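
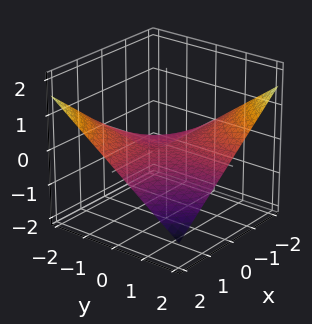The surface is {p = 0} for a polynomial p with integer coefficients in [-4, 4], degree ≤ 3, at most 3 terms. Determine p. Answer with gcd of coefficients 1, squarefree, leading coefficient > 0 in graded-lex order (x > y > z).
x*y + 3*z

(a) The degree is 2 — a saddle surface; a quadric.
(b) Reading off the gridlines: every point of the x-axis in the box is on the surface; one z-axis crossing is at z = 0.
(c) Together with the visible shape, these determine p as stated. Check: (0, -2, 0) on the y-axis lies on the surface, and p(0, -2, 0) = 0. ✓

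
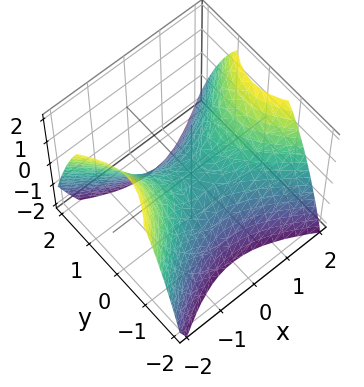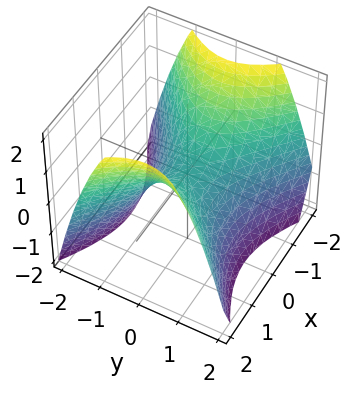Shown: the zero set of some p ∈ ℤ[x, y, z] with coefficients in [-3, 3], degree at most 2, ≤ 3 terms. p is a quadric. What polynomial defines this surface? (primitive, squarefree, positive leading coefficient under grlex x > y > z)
deg p = 2. A saddle surface; a quadric.
Symmetries: the y ↦ −y reflection is a symmetry, so y appears only in even powers; it's symmetric under x → −x, forcing even powers of x.
Against the integer gridlines: one z-axis crossing is at z = 0; it meets the y-axis at y = 0 (among the integer gridlines); it crosses the x-axis at the gridline x = 0.
These observations pin down the coefficients.

2*x^2 - 3*y^2 - 3*z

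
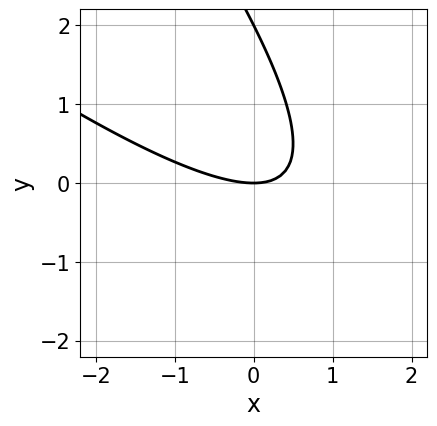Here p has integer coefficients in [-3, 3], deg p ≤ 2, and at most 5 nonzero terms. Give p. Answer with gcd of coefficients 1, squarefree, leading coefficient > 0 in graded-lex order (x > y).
(a) The degree is 2 — a generic line meets the curve in up to 2 points.
(b) Against the integer gridlines: it crosses the x-axis at the gridline x = 0; among the integer gridlines, it crosses the y-axis at y ∈ {0, 2}.
(c) Putting this together gives p.

x^2 + 2*x*y + y^2 - 2*y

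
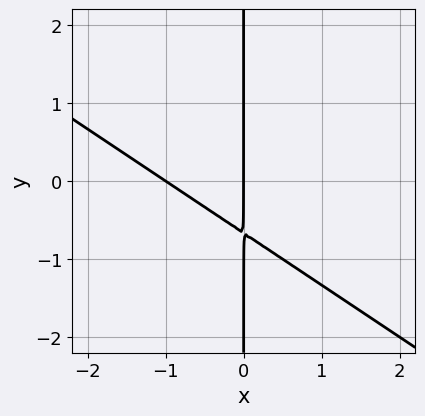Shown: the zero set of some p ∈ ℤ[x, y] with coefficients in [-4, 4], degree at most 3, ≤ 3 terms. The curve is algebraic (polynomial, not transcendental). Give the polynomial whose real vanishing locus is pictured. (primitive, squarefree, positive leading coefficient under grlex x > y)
2*x^2 + 3*x*y + 2*x

1. deg p = 2. The shape is more complex than any degree-1 curve.
2. Observable constraints: the visible y-axis segment lies entirely on the curve; among the integer gridlines, it crosses the x-axis at x ∈ {-1, 0}.
3. Solving for integer coefficients yields p as stated.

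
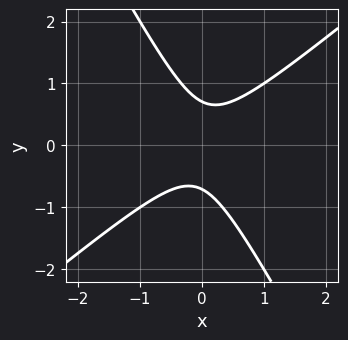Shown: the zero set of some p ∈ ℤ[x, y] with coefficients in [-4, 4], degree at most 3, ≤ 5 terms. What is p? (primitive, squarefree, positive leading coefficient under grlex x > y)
3*x^2 - 2*x*y - 2*y^2 + 1

The degree is 2 — the shape is more complex than any degree-1 curve.
Against the integer gridlines: it misses every integer gridline on the x-axis.
Matching integer coefficients to the picture gives p.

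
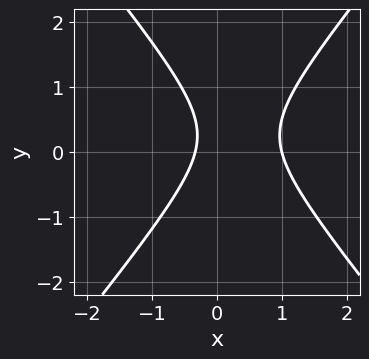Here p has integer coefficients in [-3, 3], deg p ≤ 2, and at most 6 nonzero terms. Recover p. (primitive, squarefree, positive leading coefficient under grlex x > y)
3*x^2 - 2*y^2 - 2*x + y - 1

deg p = 2.
Reading off the gridlines: it meets the x-axis at x = 1 (among the integer gridlines); the curve avoids every integer y-axis point in the box.
Solving for integer coefficients yields p as stated.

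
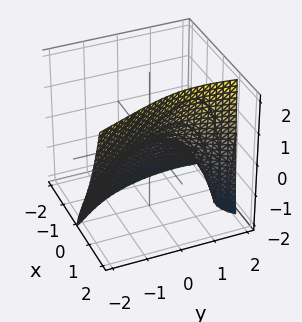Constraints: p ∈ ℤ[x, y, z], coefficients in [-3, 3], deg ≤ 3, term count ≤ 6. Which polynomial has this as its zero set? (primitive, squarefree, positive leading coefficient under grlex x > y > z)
(a) The degree is 3 — the shape is more complex than any degree-2 surface.
(b) Checking where it meets the axes: it meets the z-axis at z = 0 (among the integer gridlines); it meets the y-axis at y = 0 (among the integer gridlines).
(c) The integer polynomial consistent with all of this is the stated p.

2*x^3 + x*y*z - y^2 + x - 2*z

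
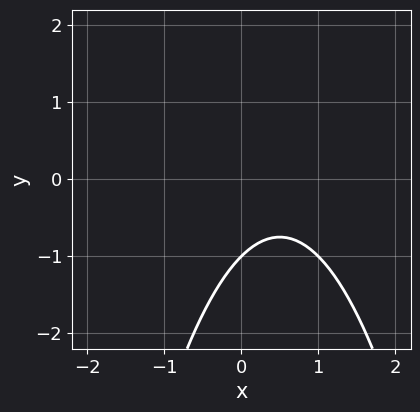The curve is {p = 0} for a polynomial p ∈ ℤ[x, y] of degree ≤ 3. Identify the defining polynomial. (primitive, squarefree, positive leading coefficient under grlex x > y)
x^2 - x + y + 1

Degree: the shape is more complex than any degree-1 curve, so deg p = 2.
Observable constraints: no x-intercept at any integer in the box; one y-axis crossing is at y = -1.
Assembling these constraints gives the stated polynomial.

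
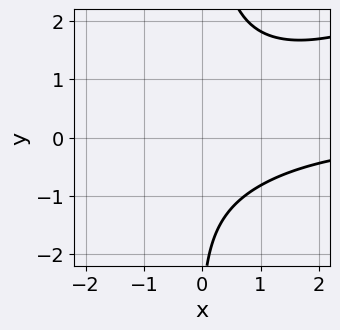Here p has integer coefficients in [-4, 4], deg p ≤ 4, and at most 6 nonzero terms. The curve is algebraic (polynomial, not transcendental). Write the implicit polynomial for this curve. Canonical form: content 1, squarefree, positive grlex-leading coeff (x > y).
x^2*y - 2*x*y^2 + y + 3

First, the degree is 3 — the shape is more complex than any degree-2 curve.
Then, observable constraints: it misses every integer gridline on the y-axis; the curve avoids every integer x-axis point in the box.
Finally, these observations pin down the coefficients.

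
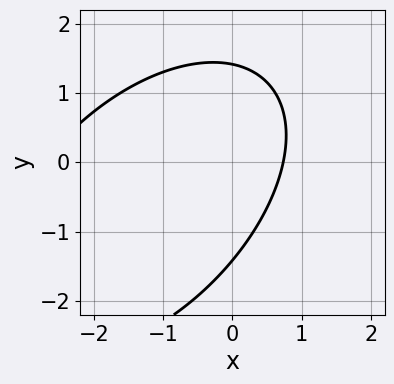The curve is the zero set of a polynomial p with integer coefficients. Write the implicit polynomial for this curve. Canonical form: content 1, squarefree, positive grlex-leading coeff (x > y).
First, the degree is 2 — the shape is more complex than any degree-1 curve.
Finally, the integer polynomial consistent with all of this is the stated p.

x^2 - x*y + y^2 + 2*x - 2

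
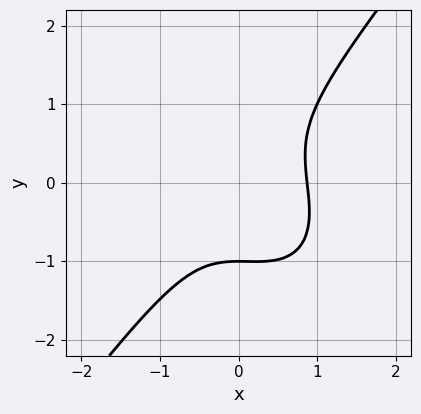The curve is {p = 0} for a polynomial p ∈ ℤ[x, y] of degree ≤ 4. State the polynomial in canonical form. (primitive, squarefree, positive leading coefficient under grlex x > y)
3*x^3 + x^2*y - 2*y^3 - 2

deg p = 3. No degree-2 curve has this shape.
Checking where it meets the axes: it meets the y-axis at y = -1 (among the integer gridlines).
Fitting integer coefficients to these (and the overall shape) gives p.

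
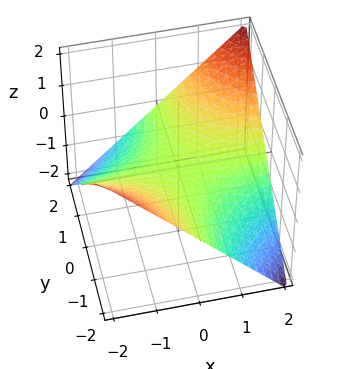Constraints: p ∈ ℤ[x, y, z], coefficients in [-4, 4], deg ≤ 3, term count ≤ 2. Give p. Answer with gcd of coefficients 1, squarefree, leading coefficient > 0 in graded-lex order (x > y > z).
The degree is 2 — a saddle surface; a quadric.
Observable constraints: the visible y-axis segment lies entirely on the surface; one z-axis crossing is at z = 0; every point of the x-axis in the box is on the surface.
Fitting integer coefficients to these (and the overall shape) gives p.

x*y - 2*z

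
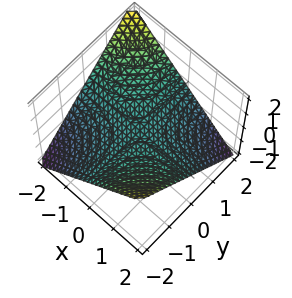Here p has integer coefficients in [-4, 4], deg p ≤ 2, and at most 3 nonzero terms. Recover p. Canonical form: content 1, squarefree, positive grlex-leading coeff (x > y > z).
(a) deg p = 2. A hyperbolic paraboloid; a quadric.
(b) Reading off the gridlines: the visible x-axis segment lies entirely on the surface; the visible y-axis segment lies entirely on the surface.
(c) Putting this together gives p.

x*y + 2*z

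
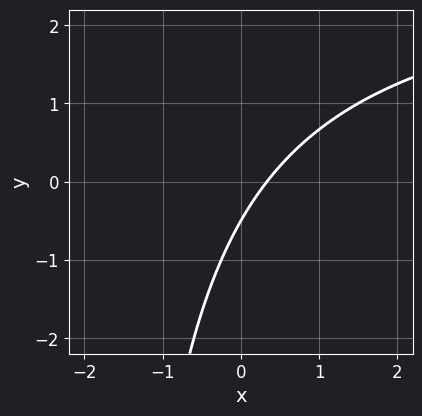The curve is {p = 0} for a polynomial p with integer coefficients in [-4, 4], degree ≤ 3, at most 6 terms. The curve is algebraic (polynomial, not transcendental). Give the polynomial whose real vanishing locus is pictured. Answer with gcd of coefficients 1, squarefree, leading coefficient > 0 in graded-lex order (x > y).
x*y - 3*x + 2*y + 1

deg p = 2. A generic line meets the curve in up to 2 points.
Putting this together gives p.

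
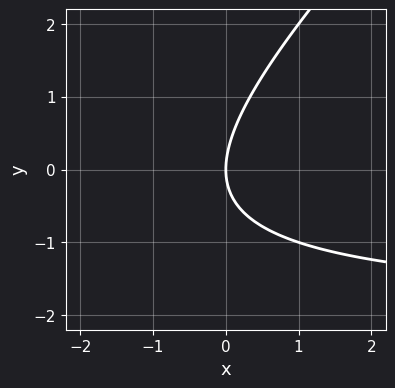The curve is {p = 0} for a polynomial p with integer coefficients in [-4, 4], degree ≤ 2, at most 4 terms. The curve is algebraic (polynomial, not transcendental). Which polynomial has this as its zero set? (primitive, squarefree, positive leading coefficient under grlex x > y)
1. deg p = 2.
2. Reading off the gridlines: it crosses the x-axis at the gridline x = 0; one y-axis crossing is at y = 0.
3. Putting this together gives p.

x*y - y^2 + 2*x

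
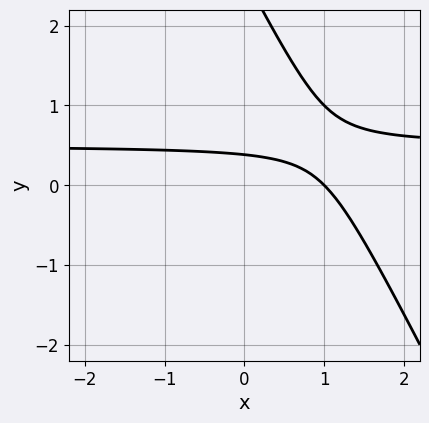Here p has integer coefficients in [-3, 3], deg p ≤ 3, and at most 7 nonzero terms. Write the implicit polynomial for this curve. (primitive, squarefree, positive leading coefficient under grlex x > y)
2*x*y + y^2 - x - 3*y + 1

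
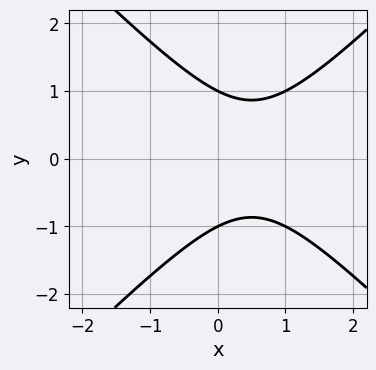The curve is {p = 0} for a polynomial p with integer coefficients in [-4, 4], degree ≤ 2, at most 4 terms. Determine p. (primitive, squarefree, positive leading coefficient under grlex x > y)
(a) The degree is 2 — a generic line meets the curve in up to 2 points.
(b) Symmetries: it's symmetric under y → −y, forcing even powers of y.
(c) From the visible intercepts: it misses every integer gridline on the x-axis; the y-axis gridline crossings are at y ∈ {-1, 1}.
(d) Together with the visible shape, these determine p as stated.

x^2 - y^2 - x + 1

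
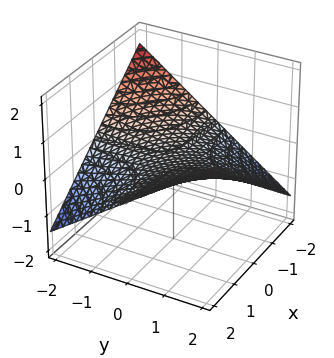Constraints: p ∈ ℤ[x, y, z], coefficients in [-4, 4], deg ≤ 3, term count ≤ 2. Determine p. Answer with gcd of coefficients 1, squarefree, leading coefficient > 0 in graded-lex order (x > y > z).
Degree: a hyperbolic paraboloid; a quadric, so deg p = 2.
Against the integer gridlines: the visible y-axis segment lies entirely on the surface; it meets the z-axis at z = 0 (among the integer gridlines).
Assembling these constraints gives the stated polynomial. Check: (-1, 0, 0) on the x-axis lies on the surface, and p(-1, 0, 0) = 0. ✓

x*y - 3*z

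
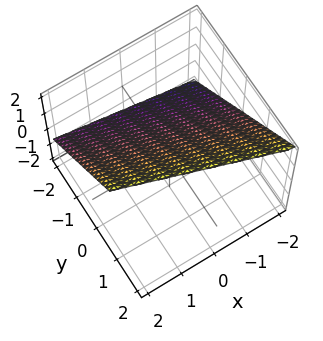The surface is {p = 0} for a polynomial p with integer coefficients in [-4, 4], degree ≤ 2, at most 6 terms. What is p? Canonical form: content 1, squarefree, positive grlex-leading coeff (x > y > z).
x + 3*y - 3*z + 2

Degree: every cross-section is a straight line — this is a plane, so deg p = 1.
Reading off the gridlines: it crosses the x-axis at the gridline x = -2.
Solving for integer coefficients yields p as stated.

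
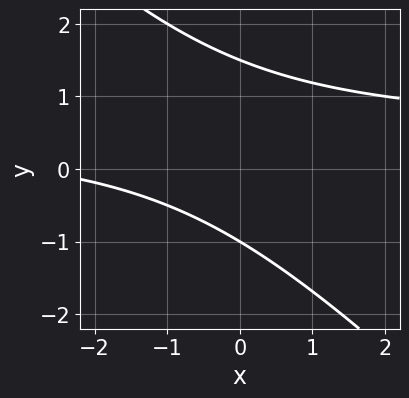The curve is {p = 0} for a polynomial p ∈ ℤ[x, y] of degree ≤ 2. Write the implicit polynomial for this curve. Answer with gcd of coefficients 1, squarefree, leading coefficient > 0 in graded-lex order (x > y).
2*x*y + 2*y^2 - x - y - 3

First, degree: no degree-1 curve has this shape, so deg p = 2.
Next, against the integer gridlines: one y-axis crossing is at y = -1; it misses every integer gridline on the x-axis.
Finally, matching integer coefficients to the picture gives p.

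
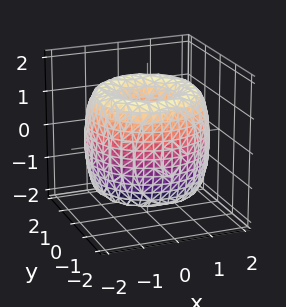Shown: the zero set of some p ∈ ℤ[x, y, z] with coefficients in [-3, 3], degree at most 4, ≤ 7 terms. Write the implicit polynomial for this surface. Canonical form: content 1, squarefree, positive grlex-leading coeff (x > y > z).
1. deg p = 4. The shape is more complex than any degree-3 surface.
2. Symmetry: every cross-section ⟂ z is a circle, so x, y appear only via x² + y².
3. Checking where it meets the axes: one z-axis crossing is at z = 0; a circular section at z = 1 has radius between 0 and 1; one x-axis crossing is at x = 0; it crosses the y-axis at the gridline y = 0.
4. The integer polynomial consistent with all of this is the stated p.

x^4 + 2*x^2*y^2 + y^4 - 3*x^2 - 3*y^2 + z^2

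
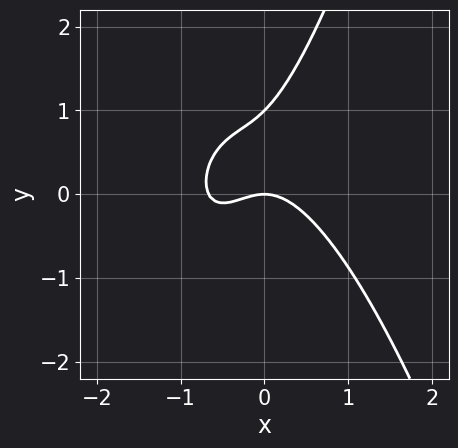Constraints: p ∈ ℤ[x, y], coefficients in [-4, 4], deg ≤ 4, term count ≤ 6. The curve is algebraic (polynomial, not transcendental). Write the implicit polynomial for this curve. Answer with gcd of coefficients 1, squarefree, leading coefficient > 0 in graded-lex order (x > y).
3*x^3 + 2*x^2 + 2*x*y - 2*y^2 + 2*y

1. The degree is 3 — no degree-2 curve has this shape.
2. Reading off the gridlines: the y-axis gridline crossings are at y ∈ {0, 1}; one x-axis crossing is at x = 0.
3. Solving for integer coefficients yields p as stated.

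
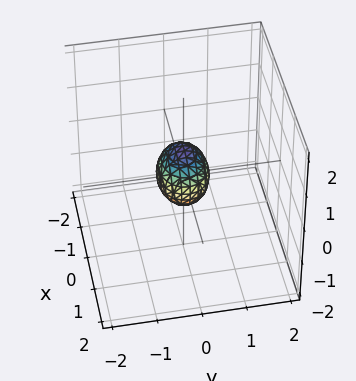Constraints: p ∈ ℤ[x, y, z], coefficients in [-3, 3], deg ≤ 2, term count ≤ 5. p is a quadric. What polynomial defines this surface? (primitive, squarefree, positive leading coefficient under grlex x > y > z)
2*x^2 + 3*y^2 + 2*z^2 - 1

Degree: a closed, bounded, convex surface; a quadric, so deg p = 2.
Symmetries: it's symmetric under x → −x, forcing even powers of x; the z ↦ −z reflection is a symmetry, so z appears only in even powers; it's symmetric under y → −y, forcing even powers of y.
Putting this together gives p.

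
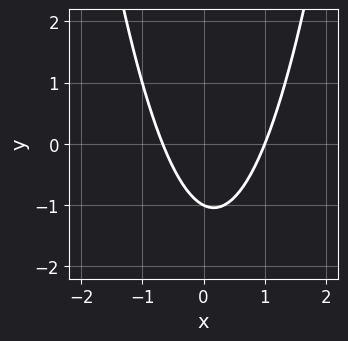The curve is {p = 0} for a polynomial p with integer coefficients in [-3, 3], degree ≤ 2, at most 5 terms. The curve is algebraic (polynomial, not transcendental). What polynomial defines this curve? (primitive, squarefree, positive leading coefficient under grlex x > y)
3*x^2 - x - 2*y - 2

1. The degree is 2 — no degree-1 curve has this shape.
2. Against the integer gridlines: it crosses the x-axis at the gridline x = 1; it crosses the y-axis at the gridline y = -1.
3. Fitting integer coefficients to these (and the overall shape) gives p.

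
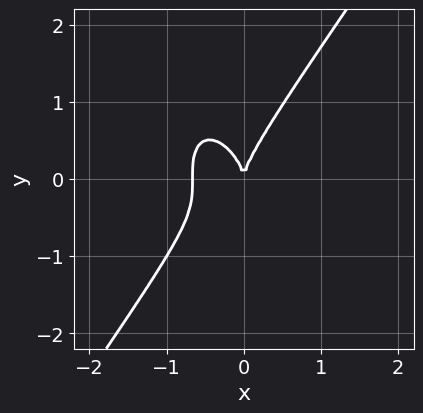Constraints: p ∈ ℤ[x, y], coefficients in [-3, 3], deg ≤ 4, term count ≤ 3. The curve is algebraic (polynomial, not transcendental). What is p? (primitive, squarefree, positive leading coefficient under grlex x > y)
1. Degree: a generic line meets the curve in up to 3 points, so deg p = 3.
2. Against the integer gridlines: one y-axis crossing is at y = 0; one x-axis crossing is at x = 0.
3. Solving for integer coefficients yields p as stated.

3*x^3 - y^3 + 2*x^2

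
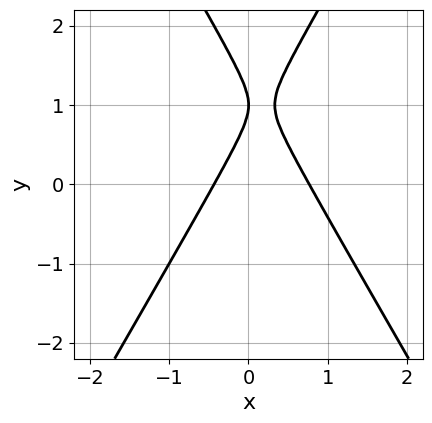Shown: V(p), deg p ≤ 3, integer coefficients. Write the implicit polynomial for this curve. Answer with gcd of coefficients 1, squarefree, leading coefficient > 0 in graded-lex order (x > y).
3*x^2 - y^2 - x + 2*y - 1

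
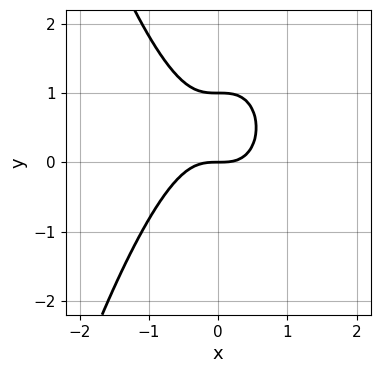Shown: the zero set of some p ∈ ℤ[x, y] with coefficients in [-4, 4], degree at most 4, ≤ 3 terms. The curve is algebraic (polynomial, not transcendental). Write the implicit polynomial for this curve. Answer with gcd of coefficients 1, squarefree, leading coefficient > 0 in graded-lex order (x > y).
Degree: no degree-2 curve has this shape, so deg p = 3.
Against the integer gridlines: it meets the x-axis at x = 0 (among the integer gridlines); among the integer gridlines, it crosses the y-axis at y ∈ {0, 1}.
Assembling these constraints gives the stated polynomial.

3*x^3 + 2*y^2 - 2*y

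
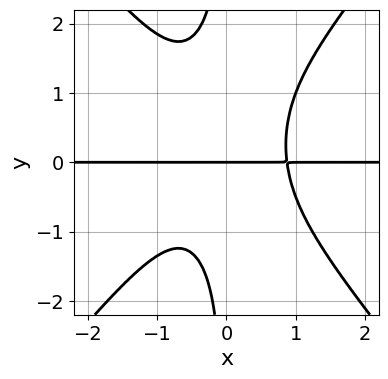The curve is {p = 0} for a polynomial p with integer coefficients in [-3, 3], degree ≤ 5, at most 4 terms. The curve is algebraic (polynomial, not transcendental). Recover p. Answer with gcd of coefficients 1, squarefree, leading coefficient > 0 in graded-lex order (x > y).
3*x^3*y - 2*x*y^3 + x*y^2 - 2*y

First, deg p = 4. A generic line meets the curve in up to 4 points.
Then, from the visible intercepts: every point of the x-axis in the box is on the curve; it crosses the y-axis at the gridline y = 0.
Finally, assembling these constraints gives the stated polynomial.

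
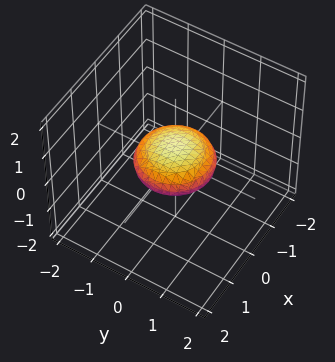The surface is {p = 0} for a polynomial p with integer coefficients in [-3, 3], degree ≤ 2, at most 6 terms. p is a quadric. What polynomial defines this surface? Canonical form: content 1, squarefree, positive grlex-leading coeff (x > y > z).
x^2 + y^2 + 3*z^2 - 1

(a) Degree: a closed, bounded, convex surface; a quadric, so deg p = 2.
(b) Symmetries: mirror symmetry z ↦ −z ⇒ only even powers of z; every cross-section ⟂ z is a circle, so x, y appear only via x² + y².
(c) Checking where it meets the axes: the y-axis gridline crossings are at y ∈ {-1, 1}; a circular section at z = 0 has radius exactly 1; the x-axis gridline crossings are at x ∈ {-1, 1}.
(d) Assembling these constraints gives the stated polynomial.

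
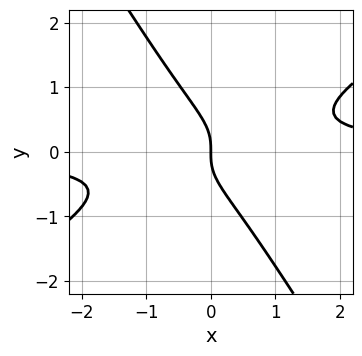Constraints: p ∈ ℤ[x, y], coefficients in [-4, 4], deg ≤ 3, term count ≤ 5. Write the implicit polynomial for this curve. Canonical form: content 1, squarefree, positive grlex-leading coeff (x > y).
3*x^2*y - 3*x*y^2 - 3*y^3 - 2*x

First, the degree is 3 — no degree-2 curve has this shape.
Then, observable constraints: it crosses the y-axis at the gridline y = 0; it meets the x-axis at x = 0 (among the integer gridlines).
Finally, the integer polynomial consistent with all of this is the stated p.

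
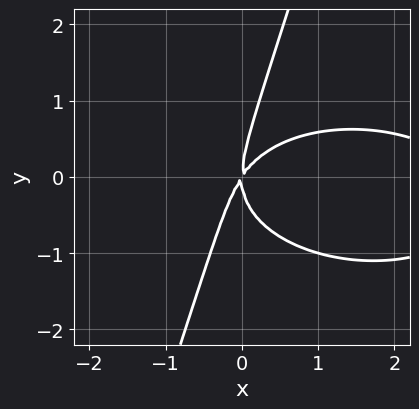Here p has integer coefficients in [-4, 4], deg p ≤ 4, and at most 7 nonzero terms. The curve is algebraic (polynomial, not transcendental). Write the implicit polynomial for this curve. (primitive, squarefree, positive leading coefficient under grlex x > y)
x^3 + 3*x*y^2 - y^3 - 3*x^2 + 2*x*y

(a) The degree is 3 — a generic line meets the curve in up to 3 points.
(b) Observable constraints: it crosses the y-axis at the gridline y = 0; one x-axis crossing is at x = 0.
(c) Fitting integer coefficients to these (and the overall shape) gives p.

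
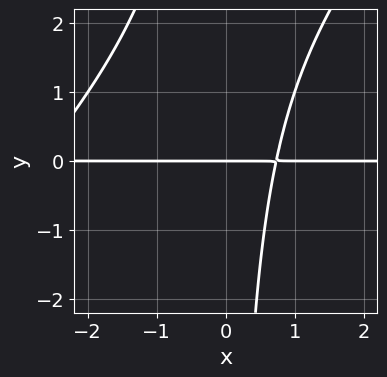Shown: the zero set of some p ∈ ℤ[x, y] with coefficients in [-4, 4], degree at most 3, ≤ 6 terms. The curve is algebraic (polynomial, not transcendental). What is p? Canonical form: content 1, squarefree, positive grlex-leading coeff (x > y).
x^2*y - x*y^2 + 2*x*y - 2*y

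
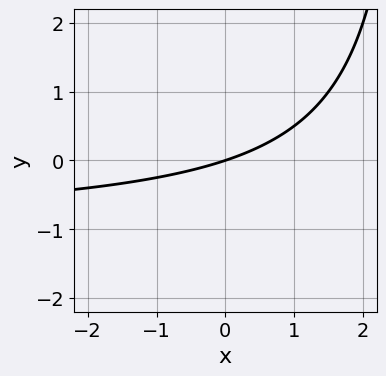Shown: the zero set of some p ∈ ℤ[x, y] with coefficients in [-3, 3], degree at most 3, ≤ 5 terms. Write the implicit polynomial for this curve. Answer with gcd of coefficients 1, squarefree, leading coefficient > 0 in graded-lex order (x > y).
x*y + x - 3*y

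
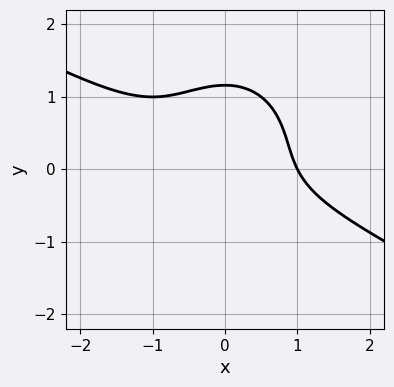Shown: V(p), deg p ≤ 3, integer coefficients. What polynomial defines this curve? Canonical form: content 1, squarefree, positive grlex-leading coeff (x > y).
(a) The degree is 3 — the shape is more complex than any degree-2 curve.
(b) From the axis intercepts and sections: it crosses the x-axis at the gridline x = 1.
(c) Assembling these constraints gives the stated polynomial.

2*x^3 + 3*x^2*y + 3*y^3 - 2*y^2 - 2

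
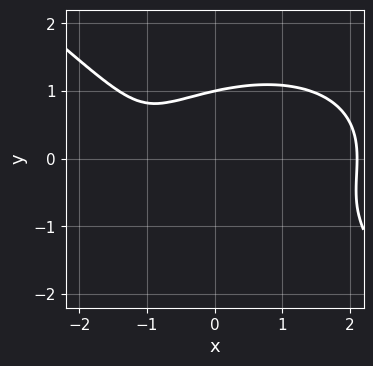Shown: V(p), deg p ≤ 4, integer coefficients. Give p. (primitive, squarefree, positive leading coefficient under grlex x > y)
x^3 + x*y^2 + 3*y^3 - 3*x - 3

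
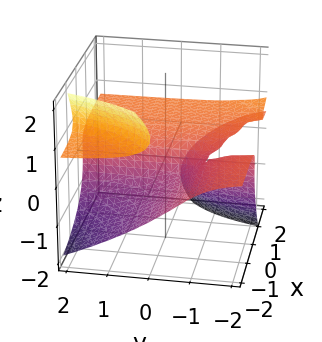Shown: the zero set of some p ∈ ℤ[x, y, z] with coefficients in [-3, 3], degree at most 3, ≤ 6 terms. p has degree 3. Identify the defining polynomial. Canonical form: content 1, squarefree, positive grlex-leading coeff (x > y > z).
3*x*y*z + 3*x*z^2 + 3*z^3 - 2*x*y - 2*x

(a) I count 2 distinct pieces.
(b) Degree: no degree-2 surface has this shape, so deg p = 3.
(c) Reading off the gridlines: one z-axis crossing is at z = 0; it meets the x-axis at x = 0 (among the integer gridlines); the visible y-axis segment lies entirely on the surface.
(d) These observations pin down the coefficients.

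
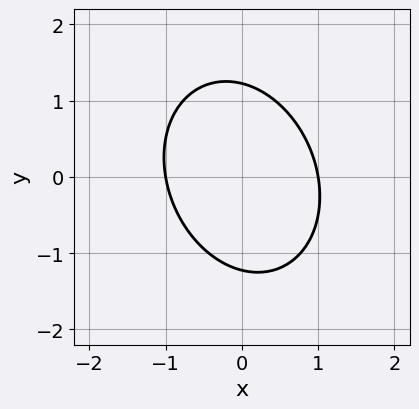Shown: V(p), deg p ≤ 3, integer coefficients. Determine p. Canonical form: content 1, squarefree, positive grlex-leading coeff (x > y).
First, the degree is 2 — the shape is more complex than any degree-1 curve.
Next, from the axis intercepts and sections: the x-axis gridline crossings are at x ∈ {-1, 1}.
Finally, matching integer coefficients to the picture gives p.

3*x^2 + x*y + 2*y^2 - 3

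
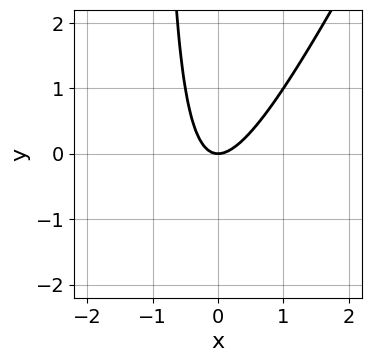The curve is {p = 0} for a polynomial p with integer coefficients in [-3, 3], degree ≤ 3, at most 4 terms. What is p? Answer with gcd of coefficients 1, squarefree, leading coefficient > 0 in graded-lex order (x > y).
1. The degree is 2 — the shape is more complex than any degree-1 curve.
2. From the visible intercepts: it crosses the x-axis at the gridline x = 0; it meets the y-axis at y = 0 (among the integer gridlines).
3. These observations pin down the coefficients.

2*x^2 - x*y - y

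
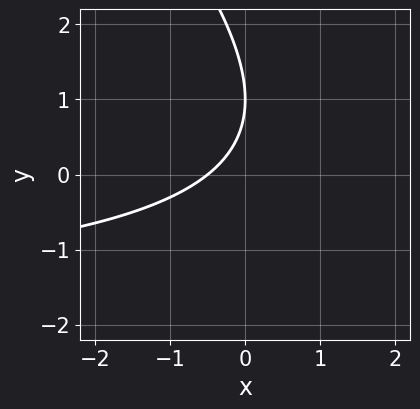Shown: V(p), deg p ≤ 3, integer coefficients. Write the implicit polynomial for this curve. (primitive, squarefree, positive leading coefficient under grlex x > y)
x*y + y^2 + 2*x - 2*y + 1

1. The degree is 2 — the shape is more complex than any degree-1 curve.
2. Reading off the gridlines: one y-axis crossing is at y = 1.
3. Assembling these constraints gives the stated polynomial.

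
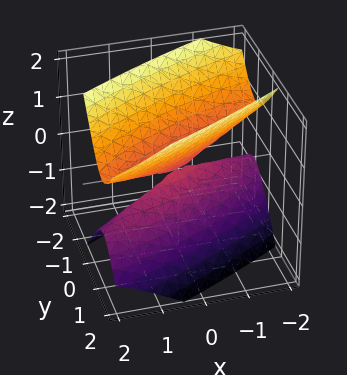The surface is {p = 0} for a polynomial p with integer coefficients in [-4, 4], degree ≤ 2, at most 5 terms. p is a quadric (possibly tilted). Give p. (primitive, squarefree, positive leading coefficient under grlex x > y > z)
x^2 - 3*x*y + 3*y^2 - 2*z^2

1. The degree is 2 — a generic line meets the surface in up to 2 points.
2. Against the integer gridlines: it crosses the y-axis at the gridline y = 0; it crosses the z-axis at the gridline z = 0.
3. Matching integer coefficients to the picture gives p.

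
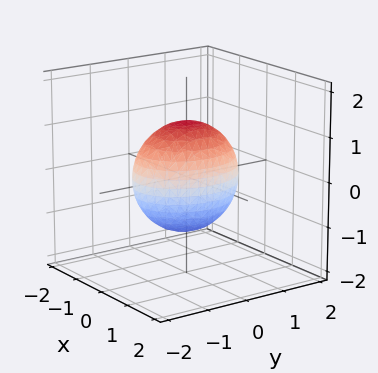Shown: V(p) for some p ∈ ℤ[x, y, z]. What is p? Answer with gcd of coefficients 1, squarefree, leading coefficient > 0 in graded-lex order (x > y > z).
First, deg p = 2. A closed, bounded, convex surface; a quadric.
Next, symmetries: it's symmetric under x → −x, forcing even powers of x; mirror symmetry z ↦ −z ⇒ only even powers of z; it's symmetric under y → −y, forcing even powers of y.
Next, against the integer gridlines: the x-axis gridline crossings are at x ∈ {-1, 1}.
Finally, solving for integer coefficients yields p as stated.

3*x^2 + 2*y^2 + 2*z^2 - 3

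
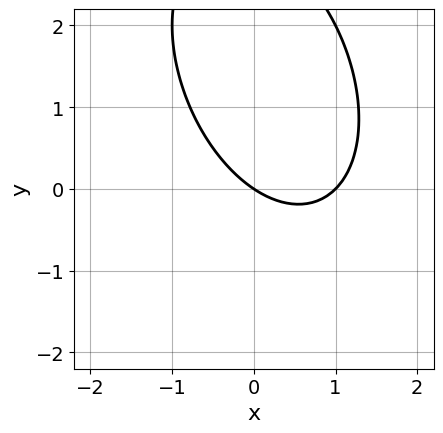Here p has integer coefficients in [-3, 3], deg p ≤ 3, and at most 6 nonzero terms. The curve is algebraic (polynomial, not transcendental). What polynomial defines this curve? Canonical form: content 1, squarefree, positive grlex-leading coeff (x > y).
2*x^2 + x*y + y^2 - 2*x - 3*y

First, deg p = 2.
Then, against the integer gridlines: the x-axis gridline crossings are at x ∈ {0, 1}; it crosses the y-axis at the gridline y = 0.
Finally, putting this together gives p.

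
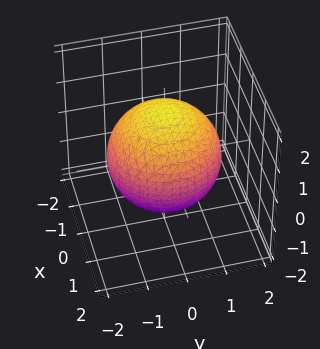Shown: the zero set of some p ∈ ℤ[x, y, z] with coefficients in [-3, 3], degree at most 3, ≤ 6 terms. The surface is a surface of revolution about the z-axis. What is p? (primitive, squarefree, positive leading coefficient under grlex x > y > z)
x^2 + y^2 + z^2 - 2

1. The degree is 2 — the shape is more complex than any degree-1 surface.
2. Symmetry: the surface is invariant under rotation about z: p = q(x² + y², z).
3. Observable constraints: a circular section at z = 1 has radius exactly 1.
4. Putting this together gives p.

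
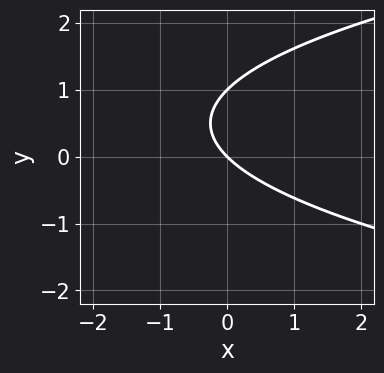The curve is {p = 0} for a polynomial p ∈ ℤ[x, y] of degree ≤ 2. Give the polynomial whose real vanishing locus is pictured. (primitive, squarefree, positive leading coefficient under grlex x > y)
y^2 - x - y

First, degree: the shape is more complex than any degree-1 curve, so deg p = 2.
Then, checking where it meets the axes: one x-axis crossing is at x = 0; among the integer gridlines, it crosses the y-axis at y ∈ {0, 1}.
Finally, assembling these constraints gives the stated polynomial.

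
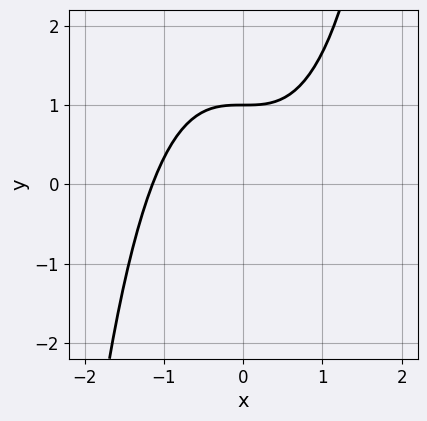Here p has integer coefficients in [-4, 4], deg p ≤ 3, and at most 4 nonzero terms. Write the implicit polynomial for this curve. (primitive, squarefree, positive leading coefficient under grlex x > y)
2*x^3 - 3*y + 3

(a) Degree: a generic line meets the curve in up to 3 points, so deg p = 3.
(b) From the axis intercepts and sections: one y-axis crossing is at y = 1.
(c) Matching integer coefficients to the picture gives p.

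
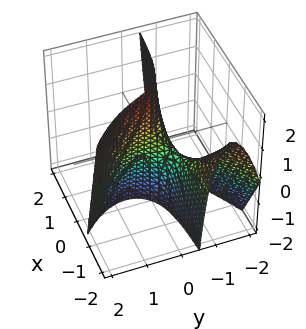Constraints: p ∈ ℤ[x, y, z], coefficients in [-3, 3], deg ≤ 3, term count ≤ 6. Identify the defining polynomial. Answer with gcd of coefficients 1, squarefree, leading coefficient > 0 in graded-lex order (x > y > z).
y^3 + 3*x*y + y*z + 2*x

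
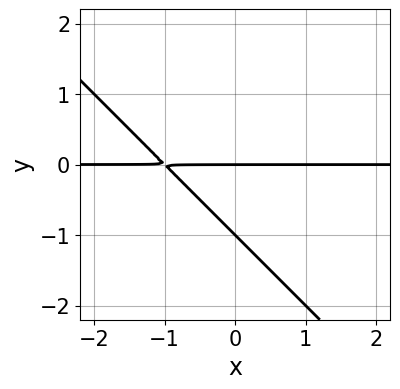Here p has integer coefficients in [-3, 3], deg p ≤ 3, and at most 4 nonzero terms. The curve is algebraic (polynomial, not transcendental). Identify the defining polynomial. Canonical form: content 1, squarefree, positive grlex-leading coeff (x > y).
x*y + y^2 + y

1. deg p = 2.
2. Reading off the gridlines: the y-axis gridline crossings are at y ∈ {-1, 0}; the visible x-axis segment lies entirely on the curve.
3. The integer polynomial consistent with all of this is the stated p.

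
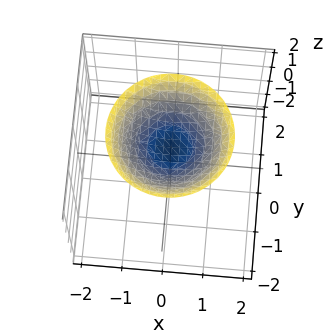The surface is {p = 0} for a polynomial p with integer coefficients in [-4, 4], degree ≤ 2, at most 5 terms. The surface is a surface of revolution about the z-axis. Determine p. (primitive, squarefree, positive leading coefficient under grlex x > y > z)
(a) The degree is 2 — the shape is more complex than any degree-1 surface.
(b) Symmetries: rotational symmetry about the z-axis ⇒ p depends on x, y only through x² + y².
(c) From the visible intercepts: it misses every integer gridline on the x-axis; no y-intercept at any integer in the box.
(d) The integer polynomial consistent with all of this is the stated p. Check: (0, 0, 1) on the z-axis lies on the surface, and p(0, 0, 1) = 0. ✓

x^2 + y^2 - 2*z + 2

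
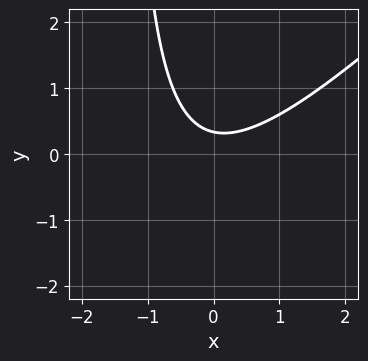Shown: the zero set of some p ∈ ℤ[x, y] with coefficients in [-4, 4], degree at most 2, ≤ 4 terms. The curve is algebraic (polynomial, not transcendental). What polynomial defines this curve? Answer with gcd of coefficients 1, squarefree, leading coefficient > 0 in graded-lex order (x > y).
1. deg p = 2. The shape is more complex than any degree-1 curve.
2. Checking where it meets the axes: no x-intercept at any integer in the box.
3. The integer polynomial consistent with all of this is the stated p.

2*x^2 - 2*x*y - 3*y + 1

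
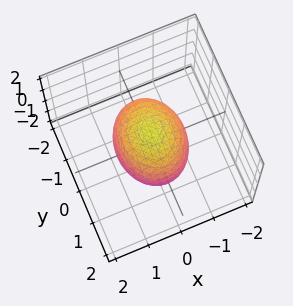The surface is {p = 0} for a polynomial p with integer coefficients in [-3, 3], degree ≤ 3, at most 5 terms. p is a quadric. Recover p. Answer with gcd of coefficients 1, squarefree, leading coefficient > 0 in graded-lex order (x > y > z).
1. The degree is 2 — bounded and convex; a quadric.
2. Symmetries: it's symmetric under x → −x, forcing even powers of x; it's symmetric under z → −z, forcing even powers of z; it's symmetric under y → −y, forcing even powers of y.
3. Checking where it meets the axes: among the integer gridlines, it crosses the x-axis at x ∈ {-1, 1}.
4. Putting this together gives p.

3*x^2 + 2*y^2 + 2*z^2 - 3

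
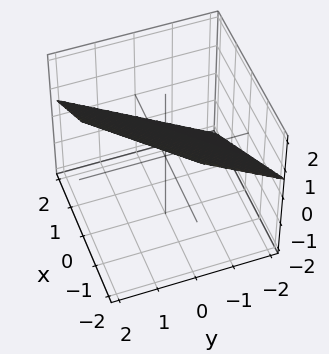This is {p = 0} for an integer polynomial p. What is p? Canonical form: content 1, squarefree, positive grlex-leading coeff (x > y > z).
(a) deg p = 1. The surface is flat (a plane).
(b) Checking where it meets the axes: one y-axis crossing is at y = -1; it meets the x-axis at x = 1 (among the integer gridlines).
(c) These observations pin down the coefficients.

2*x - 2*y + 3*z - 2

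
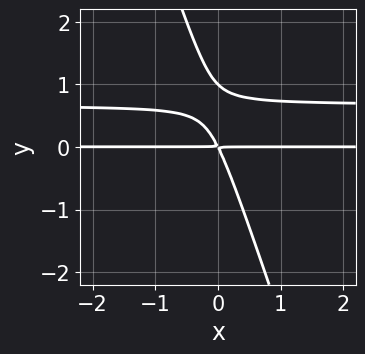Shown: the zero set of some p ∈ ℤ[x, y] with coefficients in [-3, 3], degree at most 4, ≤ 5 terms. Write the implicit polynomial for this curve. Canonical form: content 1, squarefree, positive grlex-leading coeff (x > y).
First, degree: no degree-2 curve has this shape, so deg p = 3.
Then, observable constraints: one y-axis crossing is at y = 1; every point of the x-axis in the box is on the curve.
Finally, the integer polynomial consistent with all of this is the stated p.

3*x*y^2 + y^3 - 2*x*y - y^2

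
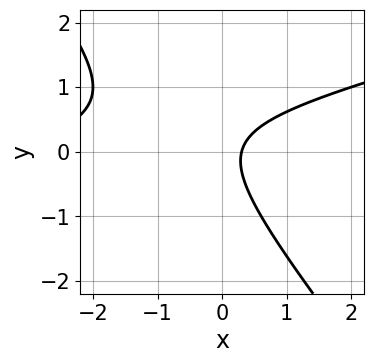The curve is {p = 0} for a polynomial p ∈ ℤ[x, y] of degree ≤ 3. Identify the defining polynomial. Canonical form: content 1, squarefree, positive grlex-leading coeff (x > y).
x^2 - 3*x*y - 3*y^2 + 3*x - 1

1. The degree is 2 — the shape is more complex than any degree-1 curve.
2. From the visible intercepts: it misses every integer gridline on the y-axis.
3. Assembling these constraints gives the stated polynomial.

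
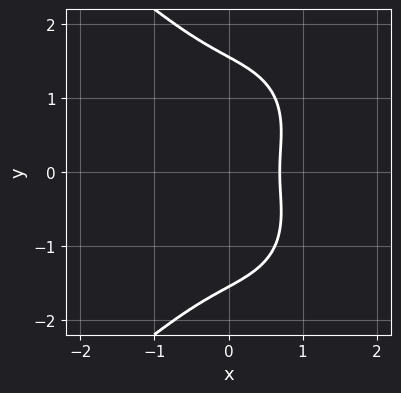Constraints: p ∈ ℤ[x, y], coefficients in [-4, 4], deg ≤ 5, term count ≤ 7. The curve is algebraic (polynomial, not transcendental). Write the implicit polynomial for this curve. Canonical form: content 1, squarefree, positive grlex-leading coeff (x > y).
First, degree: no degree-3 curve has this shape, so deg p = 4.
Next, symmetries: mirror symmetry y ↦ −y ⇒ only even powers of y.
Finally, putting this together gives p.

y^4 + 3*x^3 + 2*x*y^2 - 2*y^2 - 1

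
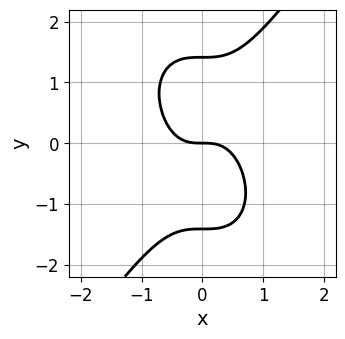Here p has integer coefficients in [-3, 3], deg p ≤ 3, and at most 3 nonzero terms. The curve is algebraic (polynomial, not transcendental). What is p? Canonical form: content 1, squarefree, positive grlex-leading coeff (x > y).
3*x^3 - y^3 + 2*y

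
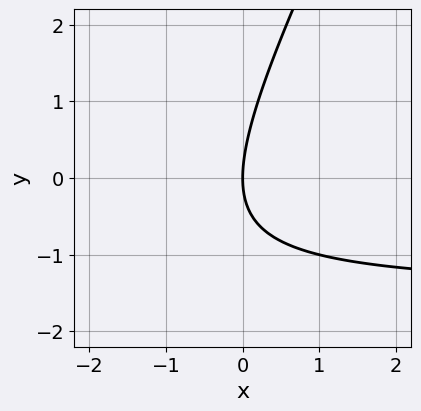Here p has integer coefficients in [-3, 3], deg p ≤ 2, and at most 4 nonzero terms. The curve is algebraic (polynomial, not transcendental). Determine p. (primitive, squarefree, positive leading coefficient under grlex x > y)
2*x*y - y^2 + 3*x

(a) deg p = 2. The shape is more complex than any degree-1 curve.
(b) From the visible intercepts: one x-axis crossing is at x = 0; it crosses the y-axis at the gridline y = 0.
(c) Putting this together gives p.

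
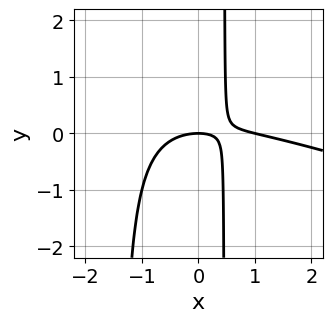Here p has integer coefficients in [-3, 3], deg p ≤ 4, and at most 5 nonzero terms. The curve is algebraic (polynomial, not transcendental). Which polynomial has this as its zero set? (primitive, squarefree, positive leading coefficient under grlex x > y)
x^3 + 3*x^2*y - x^2 + 3*x*y - 2*y

deg p = 3.
From the visible intercepts: the x-axis gridline crossings are at x ∈ {0, 1}; one y-axis crossing is at y = 0.
Matching integer coefficients to the picture gives p.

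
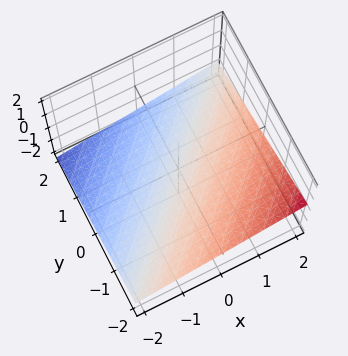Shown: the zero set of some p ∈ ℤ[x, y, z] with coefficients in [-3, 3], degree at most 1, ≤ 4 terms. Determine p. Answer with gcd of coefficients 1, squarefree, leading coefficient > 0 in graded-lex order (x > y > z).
x - y - 3*z - 2

1. Degree: every cross-section is a straight line — this is a plane, so deg p = 1.
2. From the axis intercepts and sections: it meets the x-axis at x = 2 (among the integer gridlines); one y-axis crossing is at y = -2.
3. Assembling these constraints gives the stated polynomial.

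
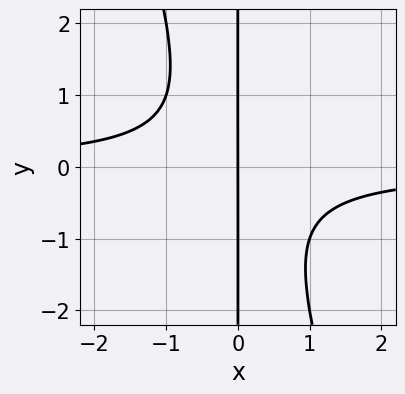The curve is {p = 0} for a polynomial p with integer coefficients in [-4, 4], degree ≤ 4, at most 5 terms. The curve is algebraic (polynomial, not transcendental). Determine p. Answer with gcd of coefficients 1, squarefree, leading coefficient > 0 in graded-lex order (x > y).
3*x^2*y + x*y^2 + 2*x

First, degree: no degree-2 curve has this shape, so deg p = 3.
Next, from the visible intercepts: it crosses the x-axis at the gridline x = 0; the visible y-axis segment lies entirely on the curve.
Finally, matching integer coefficients to the picture gives p.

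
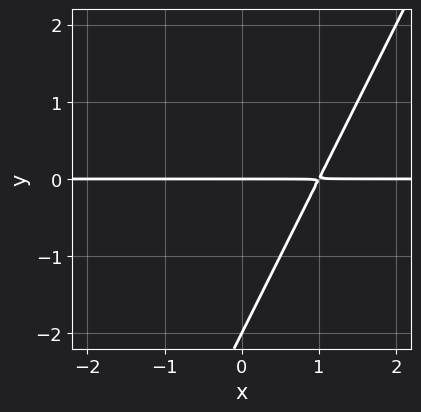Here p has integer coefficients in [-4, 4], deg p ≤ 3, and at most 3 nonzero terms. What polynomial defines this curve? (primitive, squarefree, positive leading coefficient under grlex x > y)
2*x*y - y^2 - 2*y

First, degree: no degree-1 curve has this shape, so deg p = 2.
Next, reading off the gridlines: the y-axis gridline crossings are at y ∈ {-2, 0}; the visible x-axis segment lies entirely on the curve.
Finally, fitting integer coefficients to these (and the overall shape) gives p.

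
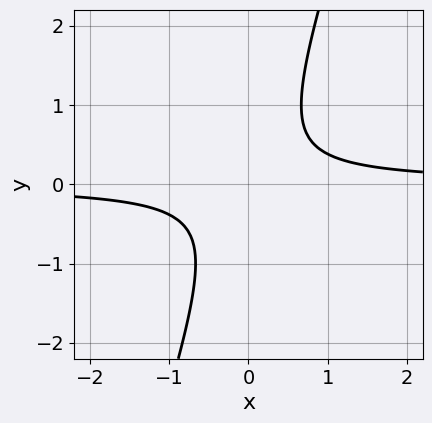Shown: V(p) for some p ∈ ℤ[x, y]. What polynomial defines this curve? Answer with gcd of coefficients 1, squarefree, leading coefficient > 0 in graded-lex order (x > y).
3*x*y - y^2 - 1

1. Degree: the shape is more complex than any degree-1 curve, so deg p = 2.
2. From the axis intercepts and sections: the curve avoids every integer x-axis point in the box; the curve avoids every integer y-axis point in the box.
3. Solving for integer coefficients yields p as stated.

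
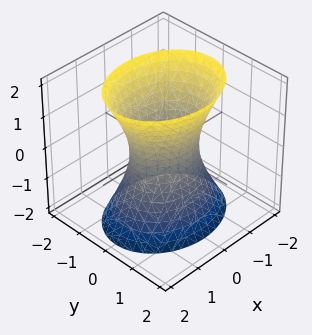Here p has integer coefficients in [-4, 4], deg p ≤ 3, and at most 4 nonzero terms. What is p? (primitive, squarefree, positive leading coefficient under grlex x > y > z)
(a) Degree: an hourglass — one-sheet hyperboloid; a quadric, so deg p = 2.
(b) Symmetries: it's symmetric under x → −x, forcing even powers of x; the y ↦ −y reflection is a symmetry, so y appears only in even powers; it's symmetric under z → −z, forcing even powers of z.
(c) Observable constraints: it misses every integer gridline on the z-axis; among the integer gridlines, it crosses the x-axis at x ∈ {-1, 1}.
(d) These observations pin down the coefficients.

2*x^2 + 3*y^2 - z^2 - 2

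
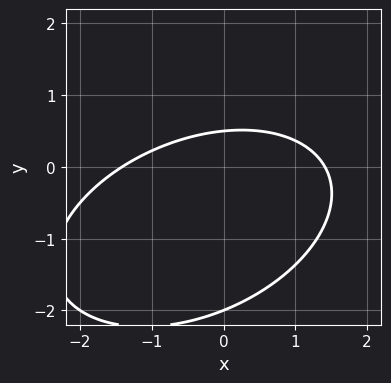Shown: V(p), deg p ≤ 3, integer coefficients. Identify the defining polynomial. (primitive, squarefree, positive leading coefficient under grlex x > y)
(a) Degree: a generic line meets the curve in up to 2 points, so deg p = 2.
(b) Against the integer gridlines: it meets the y-axis at y = -2 (among the integer gridlines).
(c) Solving for integer coefficients yields p as stated.

x^2 - x*y + 2*y^2 + 3*y - 2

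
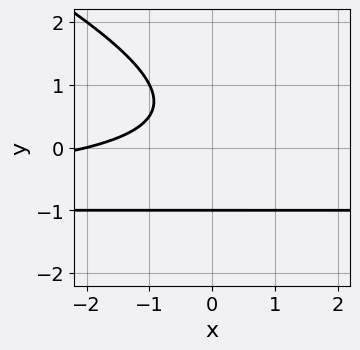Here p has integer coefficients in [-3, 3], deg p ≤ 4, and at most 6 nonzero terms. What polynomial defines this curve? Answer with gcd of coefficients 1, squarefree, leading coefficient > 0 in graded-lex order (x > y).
x*y^2 + 2*y^3 + 2*x*y + x + 2

deg p = 3. No degree-2 curve has this shape.
From the visible intercepts: it crosses the y-axis at the gridline y = -1; it meets the x-axis at x = -2 (among the integer gridlines).
These observations pin down the coefficients.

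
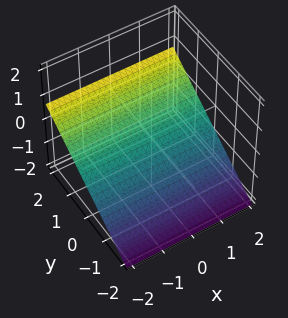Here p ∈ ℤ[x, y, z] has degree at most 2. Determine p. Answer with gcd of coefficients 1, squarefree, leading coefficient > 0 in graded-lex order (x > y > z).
1. Degree: the surface is flat (a plane), so deg p = 1.
2. Observable constraints: no x-intercept at any integer in the box; one y-axis crossing is at y = 1.
3. Fitting integer coefficients to these (and the overall shape) gives p.

2*y - 3*z - 2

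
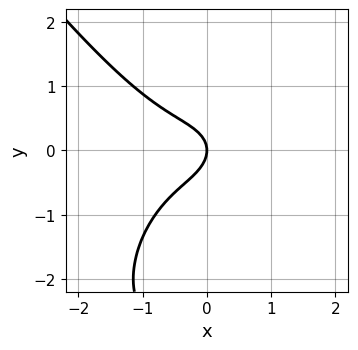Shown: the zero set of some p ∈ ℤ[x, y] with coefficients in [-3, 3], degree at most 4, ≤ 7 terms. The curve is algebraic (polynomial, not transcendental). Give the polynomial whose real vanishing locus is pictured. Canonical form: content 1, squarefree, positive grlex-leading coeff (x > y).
deg p = 3. The shape is more complex than any degree-2 curve.
Against the integer gridlines: it crosses the y-axis at the gridline y = 0; one x-axis crossing is at x = 0.
Assembling these constraints gives the stated polynomial.

2*x^3 + y^3 + x^2 + 3*y^2 + 2*x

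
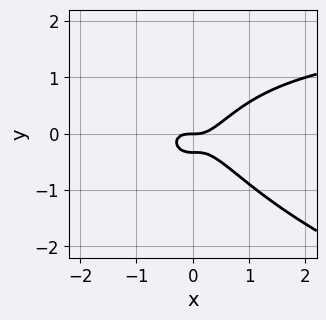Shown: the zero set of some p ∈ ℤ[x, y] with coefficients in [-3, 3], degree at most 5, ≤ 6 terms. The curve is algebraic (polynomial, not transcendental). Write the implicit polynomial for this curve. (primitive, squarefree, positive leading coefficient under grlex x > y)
x^3*y + 3*x^2*y^2 - 3*x^3 + 3*y^2 + y

Degree: no degree-3 curve has this shape, so deg p = 4.
Checking where it meets the axes: it crosses the x-axis at the gridline x = 0; one y-axis crossing is at y = 0.
These observations pin down the coefficients.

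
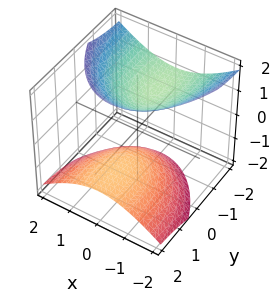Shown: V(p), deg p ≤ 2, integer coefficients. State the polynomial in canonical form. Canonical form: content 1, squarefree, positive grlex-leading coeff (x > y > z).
First, I count 2 distinct pieces. They look like related sheets of one shape, so recover p as a whole.
Next, deg p = 2. The shape is more complex than any degree-1 surface.
Then, observable constraints: no x-intercept at any integer in the box; the surface avoids every integer y-axis point in the box; the z-axis gridline crossings are at z ∈ {-1, 1}.
Finally, these observations pin down the coefficients.

3*x^2 + y^2 + 3*y*z - 3*z^2 + 3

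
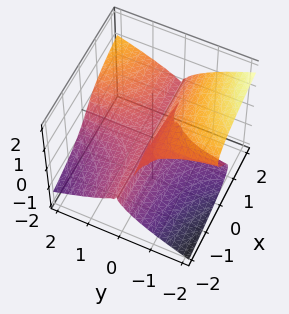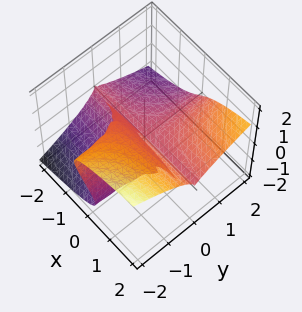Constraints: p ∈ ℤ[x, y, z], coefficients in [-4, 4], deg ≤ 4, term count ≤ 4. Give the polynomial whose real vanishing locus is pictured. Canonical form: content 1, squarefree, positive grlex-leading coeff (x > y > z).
x*y^2 - 3*z^3 - 2*y*z

(a) Degree: a generic line meets the surface in up to 3 points, so deg p = 3.
(b) Observable constraints: the visible x-axis segment lies entirely on the surface; it crosses the z-axis at the gridline z = 0; the visible y-axis segment lies entirely on the surface.
(c) Fitting integer coefficients to these (and the overall shape) gives p.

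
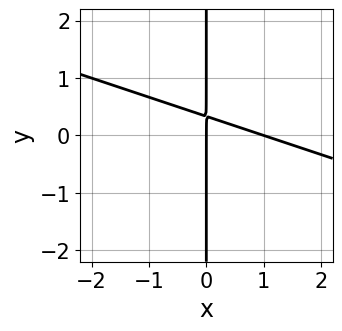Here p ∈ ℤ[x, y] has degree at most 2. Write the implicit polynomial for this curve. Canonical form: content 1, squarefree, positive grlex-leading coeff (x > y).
x^2 + 3*x*y - x

1. Degree: no degree-1 curve has this shape, so deg p = 2.
2. Observable constraints: the visible y-axis segment lies entirely on the curve; among the integer gridlines, it crosses the x-axis at x ∈ {0, 1}.
3. The integer polynomial consistent with all of this is the stated p.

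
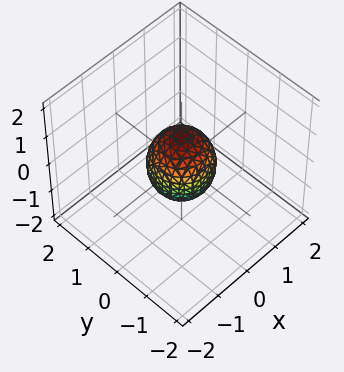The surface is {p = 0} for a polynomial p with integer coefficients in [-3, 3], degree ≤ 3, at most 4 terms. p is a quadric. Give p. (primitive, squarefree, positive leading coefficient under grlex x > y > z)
3*x^2 + 3*y^2 + 2*z^2 - 2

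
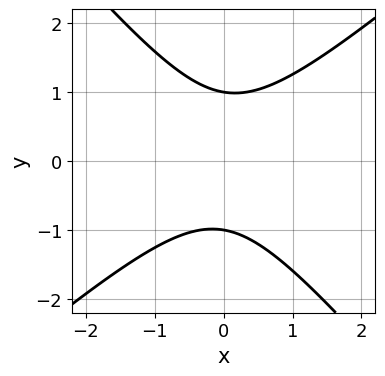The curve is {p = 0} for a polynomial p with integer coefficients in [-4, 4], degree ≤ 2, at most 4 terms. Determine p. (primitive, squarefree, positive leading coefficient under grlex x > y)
1. The degree is 2 — a generic line meets the curve in up to 2 points.
2. From the visible intercepts: among the integer gridlines, it crosses the y-axis at y ∈ {-1, 1}; the curve avoids every integer x-axis point in the box.
3. Solving for integer coefficients yields p as stated.

3*x^2 - x*y - 3*y^2 + 3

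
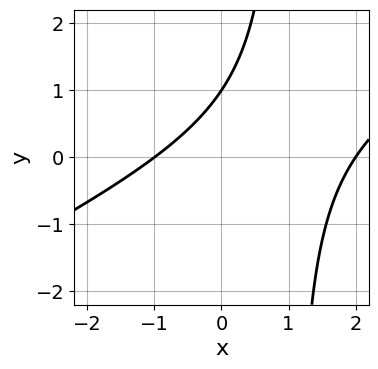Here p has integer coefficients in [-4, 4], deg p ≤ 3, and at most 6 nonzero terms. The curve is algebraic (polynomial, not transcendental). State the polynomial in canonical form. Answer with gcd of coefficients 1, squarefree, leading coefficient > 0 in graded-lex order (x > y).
(a) Degree: the shape is more complex than any degree-1 curve, so deg p = 2.
(b) From the axis intercepts and sections: the x-axis gridline crossings are at x ∈ {-1, 2}; it crosses the y-axis at the gridline y = 1.
(c) These observations pin down the coefficients.

x^2 - 2*x*y - x + 2*y - 2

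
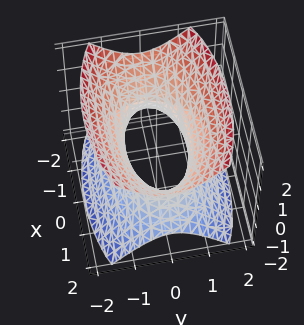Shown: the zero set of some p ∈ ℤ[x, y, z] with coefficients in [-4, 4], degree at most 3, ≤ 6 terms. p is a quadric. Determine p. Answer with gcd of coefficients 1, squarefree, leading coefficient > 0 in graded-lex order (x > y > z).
1. Degree: one connected sheet with a waist; a quadric, so deg p = 2.
2. Symmetries: the z ↦ −z reflection is a symmetry, so z appears only in even powers; the y ↦ −y reflection is a symmetry, so y appears only in even powers; it's symmetric under x → −x, forcing even powers of x.
3. Against the integer gridlines: the surface avoids every integer z-axis point in the box.
4. Fitting integer coefficients to these (and the overall shape) gives p.

x^2 + 3*y^2 - 2*z^2 - 2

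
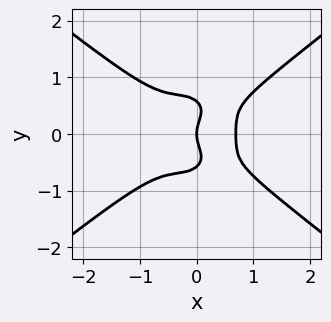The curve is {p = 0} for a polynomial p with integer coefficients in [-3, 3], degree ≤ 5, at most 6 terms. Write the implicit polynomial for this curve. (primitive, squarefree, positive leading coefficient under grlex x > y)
First, deg p = 4. No degree-3 curve has this shape.
Next, symmetries: mirror symmetry y ↦ −y ⇒ only even powers of y.
Next, observable constraints: it meets the x-axis at x = 0 (among the integer gridlines); one y-axis crossing is at y = 0.
Finally, these observations pin down the coefficients.

3*x^4 - 3*x^2*y^2 - 3*y^4 + y^2 - x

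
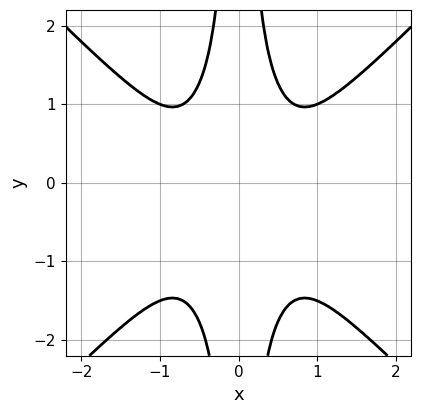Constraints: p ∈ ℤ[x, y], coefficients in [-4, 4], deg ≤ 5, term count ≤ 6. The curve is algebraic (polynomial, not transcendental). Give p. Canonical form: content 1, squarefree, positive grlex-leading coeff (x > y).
2*x^4 - 2*x^2*y^2 - x^2*y + 1

deg p = 4.
Symmetries: mirror symmetry x ↦ −x ⇒ only even powers of x.
From the visible intercepts: no y-intercept at any integer in the box; no x-intercept at any integer in the box.
These observations pin down the coefficients.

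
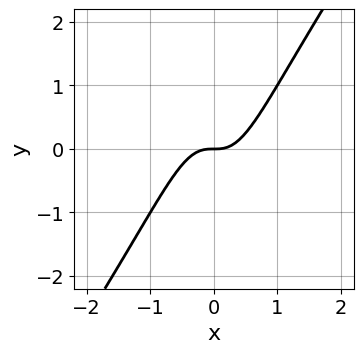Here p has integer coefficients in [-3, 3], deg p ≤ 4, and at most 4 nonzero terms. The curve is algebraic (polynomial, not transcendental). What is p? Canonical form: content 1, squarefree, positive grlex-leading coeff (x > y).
3*x^3 - 2*x^2*y - y

First, deg p = 3. The shape is more complex than any degree-2 curve.
Next, observable constraints: one y-axis crossing is at y = 0; it meets the x-axis at x = 0 (among the integer gridlines).
Finally, assembling these constraints gives the stated polynomial.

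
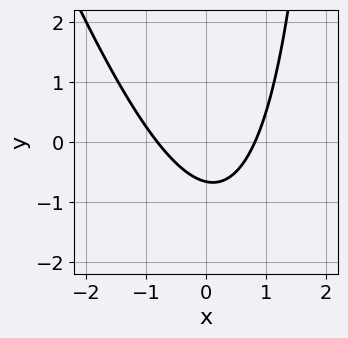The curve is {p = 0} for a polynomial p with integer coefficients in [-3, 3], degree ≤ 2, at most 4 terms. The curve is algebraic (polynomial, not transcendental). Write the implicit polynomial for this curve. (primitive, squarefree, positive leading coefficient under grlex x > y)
3*x^2 + x*y - 3*y - 2

deg p = 2.
Putting this together gives p.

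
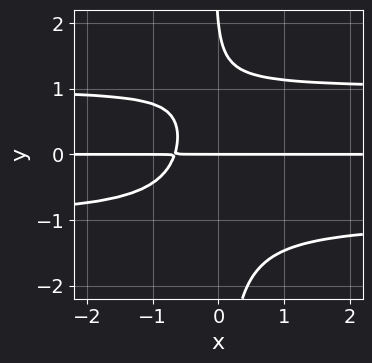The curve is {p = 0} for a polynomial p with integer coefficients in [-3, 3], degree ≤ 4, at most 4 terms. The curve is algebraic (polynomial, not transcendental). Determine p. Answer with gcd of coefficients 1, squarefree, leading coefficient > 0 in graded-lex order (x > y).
3*x*y^3 - 3*x*y + y^2 - 2*y

First, deg p = 4. A generic line meets the curve in up to 4 points.
Next, checking where it meets the axes: the y-axis gridline crossings are at y ∈ {0, 2}; the visible x-axis segment lies entirely on the curve.
Finally, solving for integer coefficients yields p as stated.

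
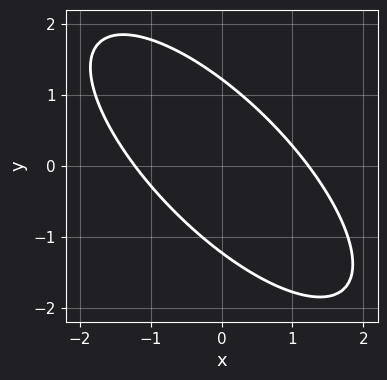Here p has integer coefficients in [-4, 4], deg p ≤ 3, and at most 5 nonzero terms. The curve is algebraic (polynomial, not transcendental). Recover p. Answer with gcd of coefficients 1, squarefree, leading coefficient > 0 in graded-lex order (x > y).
2*x^2 + 3*x*y + 2*y^2 - 3

(a) deg p = 2.
(b) The integer polynomial consistent with all of this is the stated p.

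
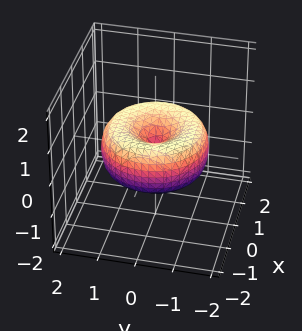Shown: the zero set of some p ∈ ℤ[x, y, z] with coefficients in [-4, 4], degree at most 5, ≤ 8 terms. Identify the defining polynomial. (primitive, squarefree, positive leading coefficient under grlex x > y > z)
1. Degree: no degree-3 surface has this shape, so deg p = 4.
2. Symmetry: every cross-section ⟂ z is a circle, so x, y appear only via x² + y².
3. Against the integer gridlines: it meets the y-axis at y = 0 (among the integer gridlines); a circular section at z = 0 has radius between 1 and 2; it crosses the x-axis at the gridline x = 0.
4. Solving for integer coefficients yields p as stated.

x^4 + 2*x^2*y^2 + y^4 - 2*x^2 - 2*y^2 + 2*z^2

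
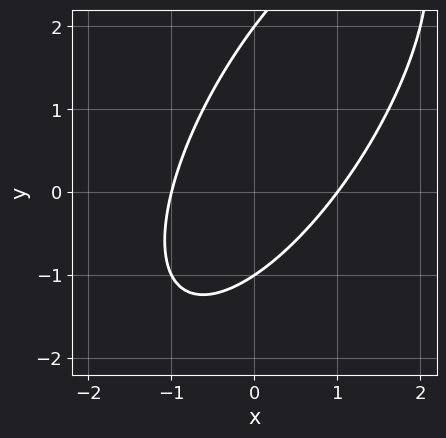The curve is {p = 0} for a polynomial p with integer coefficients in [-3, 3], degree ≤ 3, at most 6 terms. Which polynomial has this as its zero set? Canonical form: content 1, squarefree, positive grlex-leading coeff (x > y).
2*x^2 - 2*x*y + y^2 - y - 2

Degree: no degree-1 curve has this shape, so deg p = 2.
From the axis intercepts and sections: among the integer gridlines, it crosses the y-axis at y ∈ {-1, 2}; the x-axis gridline crossings are at x ∈ {-1, 1}.
Fitting integer coefficients to these (and the overall shape) gives p.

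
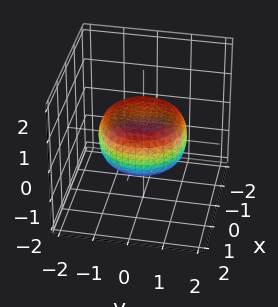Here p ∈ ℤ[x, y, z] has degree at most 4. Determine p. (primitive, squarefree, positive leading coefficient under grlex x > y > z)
x^4 + 2*x^2*y^2 + y^4 - x^2 - y^2 + 2*z^2 - 1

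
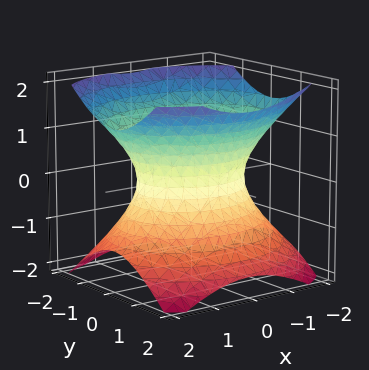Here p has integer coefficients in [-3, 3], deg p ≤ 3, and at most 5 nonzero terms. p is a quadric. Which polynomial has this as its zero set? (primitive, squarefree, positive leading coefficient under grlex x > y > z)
First, the degree is 2 — one connected sheet with a waist; a quadric.
Then, symmetries: it's symmetric under z → −z, forcing even powers of z; mirror symmetry y ↦ −y ⇒ only even powers of y; the x ↦ −x reflection is a symmetry, so x appears only in even powers.
Then, against the integer gridlines: the surface avoids every integer z-axis point in the box; the y-axis gridline crossings are at y ∈ {-1, 1}.
Finally, putting this together gives p.

2*x^2 + 3*y^2 - 3*z^2 - 3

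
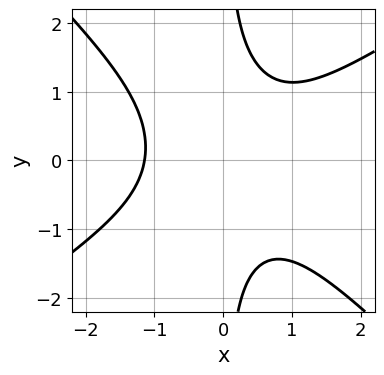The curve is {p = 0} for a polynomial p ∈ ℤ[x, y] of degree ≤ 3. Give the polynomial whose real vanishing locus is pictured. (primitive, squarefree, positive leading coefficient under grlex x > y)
2*x^3 - x^2*y - 3*x*y^2 + 3

1. Degree: a generic line meets the curve in up to 3 points, so deg p = 3.
2. From the axis intercepts and sections: no y-intercept at any integer in the box.
3. The integer polynomial consistent with all of this is the stated p.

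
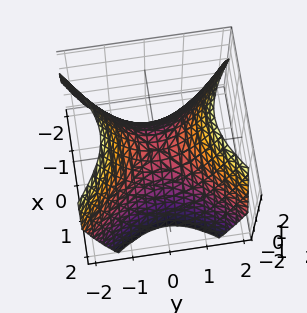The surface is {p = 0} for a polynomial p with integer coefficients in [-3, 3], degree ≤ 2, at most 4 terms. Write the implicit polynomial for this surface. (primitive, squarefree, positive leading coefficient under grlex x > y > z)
The degree is 2 — a saddle surface; a quadric.
Symmetries: it's symmetric under x → −x, forcing even powers of x; it's symmetric under y → −y, forcing even powers of y.
Against the integer gridlines: it crosses the z-axis at the gridline z = 0; it crosses the x-axis at the gridline x = 0; it meets the y-axis at y = 0 (among the integer gridlines).
The integer polynomial consistent with all of this is the stated p.

x^2 - y^2 + z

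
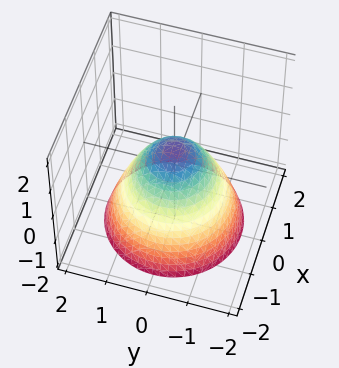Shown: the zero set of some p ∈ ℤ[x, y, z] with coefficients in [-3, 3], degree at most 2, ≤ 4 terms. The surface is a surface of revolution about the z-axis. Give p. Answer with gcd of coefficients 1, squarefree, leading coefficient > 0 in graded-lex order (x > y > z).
3*x^2 + 3*y^2 + 3*z - 2

First, deg p = 2. A generic line meets the surface in up to 2 points.
Next, symmetries: rotational symmetry about the z-axis ⇒ p depends on x, y only through x² + y².
Next, against the integer gridlines: a circular section at z = -1 has radius between 1 and 2.
Finally, together with the visible shape, these determine p as stated.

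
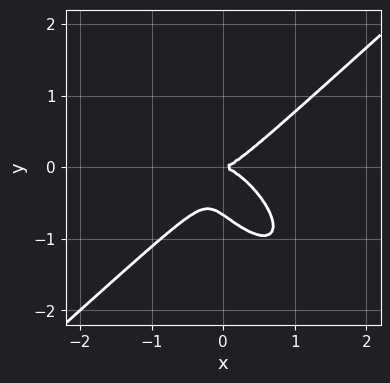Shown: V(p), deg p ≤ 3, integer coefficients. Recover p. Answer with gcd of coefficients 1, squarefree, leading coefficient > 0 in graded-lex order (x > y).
First, deg p = 3.
Next, from the visible intercepts: one y-axis crossing is at y = 0; it crosses the x-axis at the gridline x = 0.
Finally, putting this together gives p.

3*x^3 + x^2*y - 2*x*y^2 - 3*y^3 - 2*y^2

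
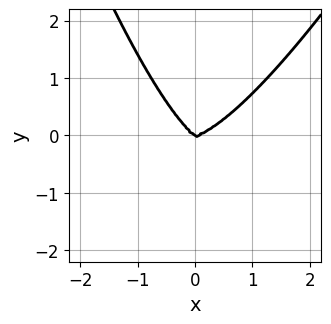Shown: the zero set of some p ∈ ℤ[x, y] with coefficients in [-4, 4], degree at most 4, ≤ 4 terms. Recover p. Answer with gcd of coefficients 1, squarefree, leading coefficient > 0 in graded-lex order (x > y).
3*x^4 - x^3*y - 2*x*y^2 - 3*y^3

Degree: no degree-3 curve has this shape, so deg p = 4.
From the visible intercepts: one x-axis crossing is at x = 0; it meets the y-axis at y = 0 (among the integer gridlines).
Fitting integer coefficients to these (and the overall shape) gives p.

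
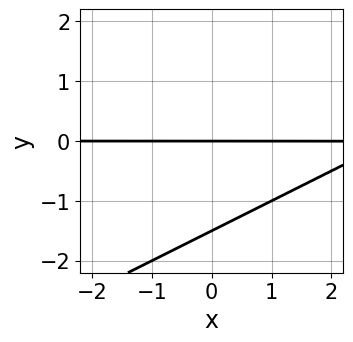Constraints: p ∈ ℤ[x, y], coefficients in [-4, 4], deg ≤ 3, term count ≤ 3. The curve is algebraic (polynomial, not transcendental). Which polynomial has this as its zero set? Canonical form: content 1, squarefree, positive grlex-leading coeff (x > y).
x*y - 2*y^2 - 3*y

1. The degree is 2 — the shape is more complex than any degree-1 curve.
2. Checking where it meets the axes: it crosses the y-axis at the gridline y = 0; the visible x-axis segment lies entirely on the curve.
3. Putting this together gives p.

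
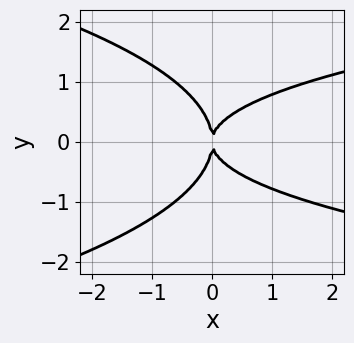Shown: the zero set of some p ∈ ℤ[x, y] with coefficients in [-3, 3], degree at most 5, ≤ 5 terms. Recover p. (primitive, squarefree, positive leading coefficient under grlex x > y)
y^4 + x*y^2 - x^2

1. The degree is 4 — the shape is more complex than any degree-3 curve.
2. Symmetries: the y ↦ −y reflection is a symmetry, so y appears only in even powers.
3. Against the integer gridlines: one y-axis crossing is at y = 0; one x-axis crossing is at x = 0.
4. Putting this together gives p.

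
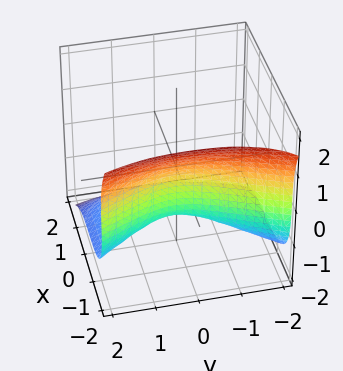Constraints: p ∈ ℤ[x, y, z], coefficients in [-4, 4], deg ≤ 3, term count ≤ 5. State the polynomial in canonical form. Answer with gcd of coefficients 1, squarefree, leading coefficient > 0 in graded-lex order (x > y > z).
2*x^3 + 2*z^3 + 2*y^2 - y + 2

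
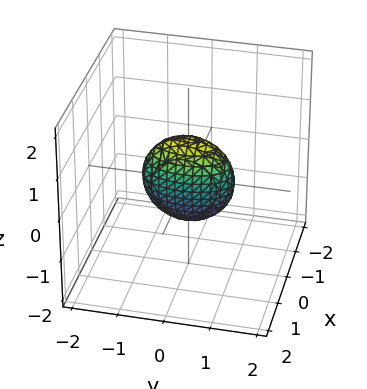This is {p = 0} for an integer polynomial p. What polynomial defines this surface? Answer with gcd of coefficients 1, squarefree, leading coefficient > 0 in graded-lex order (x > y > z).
First, deg p = 2.
Then, symmetries: it's symmetric under x → −x, forcing even powers of x; it's symmetric under z → −z, forcing even powers of z; mirror symmetry y ↦ −y ⇒ only even powers of y.
Then, against the integer gridlines: among the integer gridlines, it crosses the z-axis at z ∈ {-1, 1}; among the integer gridlines, it crosses the y-axis at y ∈ {-1, 1}.
Finally, matching integer coefficients to the picture gives p.

3*x^2 + y^2 + z^2 - 1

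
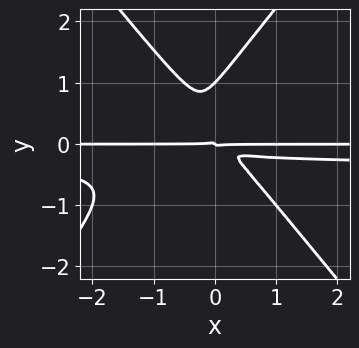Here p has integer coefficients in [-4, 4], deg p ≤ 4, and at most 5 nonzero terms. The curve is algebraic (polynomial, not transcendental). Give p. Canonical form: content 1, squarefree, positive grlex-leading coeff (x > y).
First, degree: a generic line meets the curve in up to 4 points, so deg p = 4.
Then, from the visible intercepts: the y-axis gridline crossings are at y ∈ {0, 1}; every point of the x-axis in the box is on the curve.
Finally, matching integer coefficients to the picture gives p.

3*x^2*y^2 - 2*y^4 + x^2*y + 2*x*y^2 + 2*y^3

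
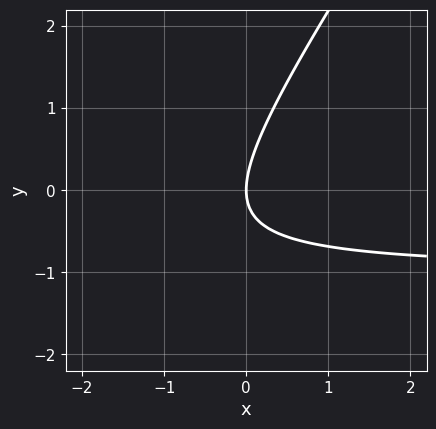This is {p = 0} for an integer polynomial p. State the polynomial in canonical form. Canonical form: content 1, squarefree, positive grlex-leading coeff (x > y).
1. The degree is 2 — no degree-1 curve has this shape.
2. From the visible intercepts: one x-axis crossing is at x = 0; it crosses the y-axis at the gridline y = 0.
3. Together with the visible shape, these determine p as stated.

3*x*y - 2*y^2 + 3*x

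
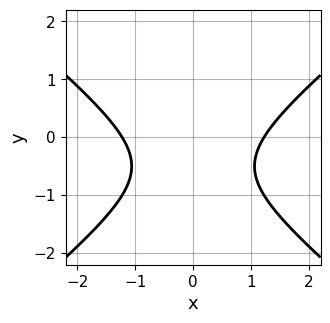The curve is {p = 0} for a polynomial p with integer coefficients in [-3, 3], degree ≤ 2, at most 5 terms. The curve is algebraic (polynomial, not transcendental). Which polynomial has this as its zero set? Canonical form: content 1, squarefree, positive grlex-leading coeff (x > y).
Degree: the shape is more complex than any degree-1 curve, so deg p = 2.
Symmetries: it's symmetric under x → −x, forcing even powers of x.
From the visible intercepts: the curve avoids every integer y-axis point in the box.
Assembling these constraints gives the stated polynomial.

2*x^2 - 3*y^2 - 3*y - 3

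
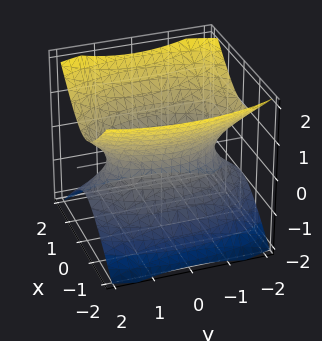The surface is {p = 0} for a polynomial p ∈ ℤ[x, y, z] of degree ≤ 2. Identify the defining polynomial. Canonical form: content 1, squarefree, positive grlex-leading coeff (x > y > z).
3*x^2 + y^2 - 3*z^2 - 2

(a) deg p = 2. One connected sheet with a waist; a quadric.
(b) Symmetries: the y ↦ −y reflection is a symmetry, so y appears only in even powers; it's symmetric under x → −x, forcing even powers of x; it's symmetric under z → −z, forcing even powers of z.
(c) From the visible intercepts: it misses every integer gridline on the z-axis.
(d) The integer polynomial consistent with all of this is the stated p.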